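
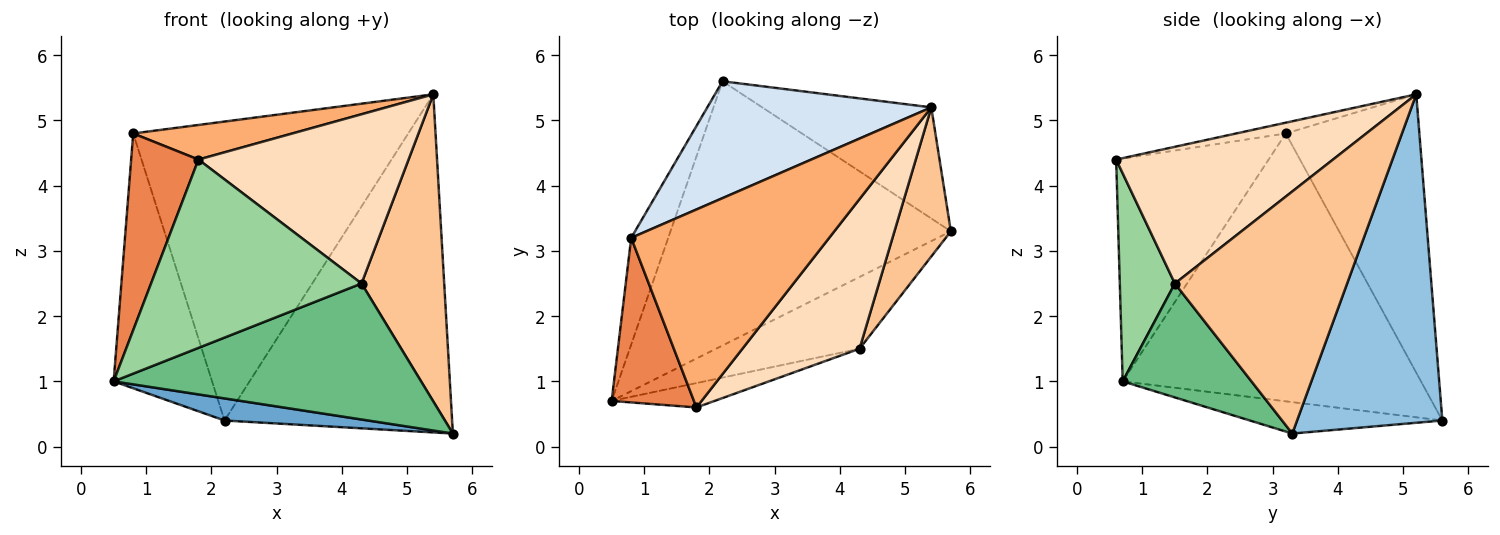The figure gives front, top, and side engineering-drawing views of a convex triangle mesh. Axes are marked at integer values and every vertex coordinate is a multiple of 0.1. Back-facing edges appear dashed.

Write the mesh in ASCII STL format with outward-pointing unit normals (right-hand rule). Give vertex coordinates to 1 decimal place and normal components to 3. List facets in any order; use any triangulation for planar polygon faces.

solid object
 facet normal -0.111 -0.083 -0.990
  outer loop
   vertex 2.2 5.6 0.4
   vertex 5.7 3.3 0.2
   vertex 0.5 0.7 1.0
  endloop
 endfacet
 facet normal 0.519 0.812 -0.267
  outer loop
   vertex 5.4 5.2 5.4
   vertex 5.7 3.3 0.2
   vertex 2.2 5.6 0.4
  endloop
 endfacet
 facet normal -0.942 0.311 -0.130
  outer loop
   vertex 0.8 3.2 4.8
   vertex 2.2 5.6 0.4
   vertex 0.5 0.7 1.0
  endloop
 endfacet
 facet normal -0.412 0.849 0.332
  outer loop
   vertex 0.8 3.2 4.8
   vertex 5.4 5.2 5.4
   vertex 2.2 5.6 0.4
  endloop
 endfacet
 facet normal -0.867 -0.383 0.320
  outer loop
   vertex 1.8 0.6 4.4
   vertex 0.8 3.2 4.8
   vertex 0.5 0.7 1.0
  endloop
 endfacet
 facet normal -0.054 -0.172 0.984
  outer loop
   vertex 1.8 0.6 4.4
   vertex 5.4 5.2 5.4
   vertex 0.8 3.2 4.8
  endloop
 endfacet
 facet normal 0.882 -0.423 0.206
  outer loop
   vertex 4.3 1.5 2.5
   vertex 5.7 3.3 0.2
   vertex 5.4 5.2 5.4
  endloop
 endfacet
 facet normal 0.612 -0.593 0.524
  outer loop
   vertex 4.3 1.5 2.5
   vertex 5.4 5.2 5.4
   vertex 1.8 0.6 4.4
  endloop
 endfacet
 facet normal 0.347 -0.829 -0.438
  outer loop
   vertex 4.3 1.5 2.5
   vertex 0.5 0.7 1.0
   vertex 5.7 3.3 0.2
  endloop
 endfacet
 facet normal 0.251 -0.960 -0.124
  outer loop
   vertex 4.3 1.5 2.5
   vertex 1.8 0.6 4.4
   vertex 0.5 0.7 1.0
  endloop
 endfacet
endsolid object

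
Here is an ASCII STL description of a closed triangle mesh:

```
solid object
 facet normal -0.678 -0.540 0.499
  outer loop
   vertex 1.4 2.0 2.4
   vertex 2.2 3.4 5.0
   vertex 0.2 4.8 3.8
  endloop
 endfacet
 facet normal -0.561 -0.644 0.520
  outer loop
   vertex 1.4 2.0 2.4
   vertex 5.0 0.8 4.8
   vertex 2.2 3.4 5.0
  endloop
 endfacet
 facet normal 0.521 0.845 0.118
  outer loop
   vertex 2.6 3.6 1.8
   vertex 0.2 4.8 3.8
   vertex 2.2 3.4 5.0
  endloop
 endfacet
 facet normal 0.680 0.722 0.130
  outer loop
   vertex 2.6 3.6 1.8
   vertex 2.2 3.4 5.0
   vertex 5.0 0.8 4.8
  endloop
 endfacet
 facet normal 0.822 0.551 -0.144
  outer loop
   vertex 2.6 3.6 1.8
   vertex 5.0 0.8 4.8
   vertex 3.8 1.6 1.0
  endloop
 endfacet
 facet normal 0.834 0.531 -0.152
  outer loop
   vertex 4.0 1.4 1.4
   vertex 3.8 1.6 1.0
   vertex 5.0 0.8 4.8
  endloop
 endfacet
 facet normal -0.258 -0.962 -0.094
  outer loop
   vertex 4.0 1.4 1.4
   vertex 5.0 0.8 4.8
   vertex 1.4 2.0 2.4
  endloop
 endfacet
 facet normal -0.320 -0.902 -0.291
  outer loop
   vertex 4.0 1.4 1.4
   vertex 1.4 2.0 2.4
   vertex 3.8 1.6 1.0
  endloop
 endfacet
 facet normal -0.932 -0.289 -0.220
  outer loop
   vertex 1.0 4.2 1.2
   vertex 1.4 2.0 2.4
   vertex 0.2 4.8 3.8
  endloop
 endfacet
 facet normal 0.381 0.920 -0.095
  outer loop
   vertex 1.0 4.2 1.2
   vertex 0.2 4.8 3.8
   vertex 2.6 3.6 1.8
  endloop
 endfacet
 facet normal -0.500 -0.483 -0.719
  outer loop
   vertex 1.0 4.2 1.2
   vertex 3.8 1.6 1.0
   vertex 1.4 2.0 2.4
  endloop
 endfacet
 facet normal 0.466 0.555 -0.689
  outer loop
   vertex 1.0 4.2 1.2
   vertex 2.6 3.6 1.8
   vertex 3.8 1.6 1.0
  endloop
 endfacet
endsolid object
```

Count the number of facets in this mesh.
12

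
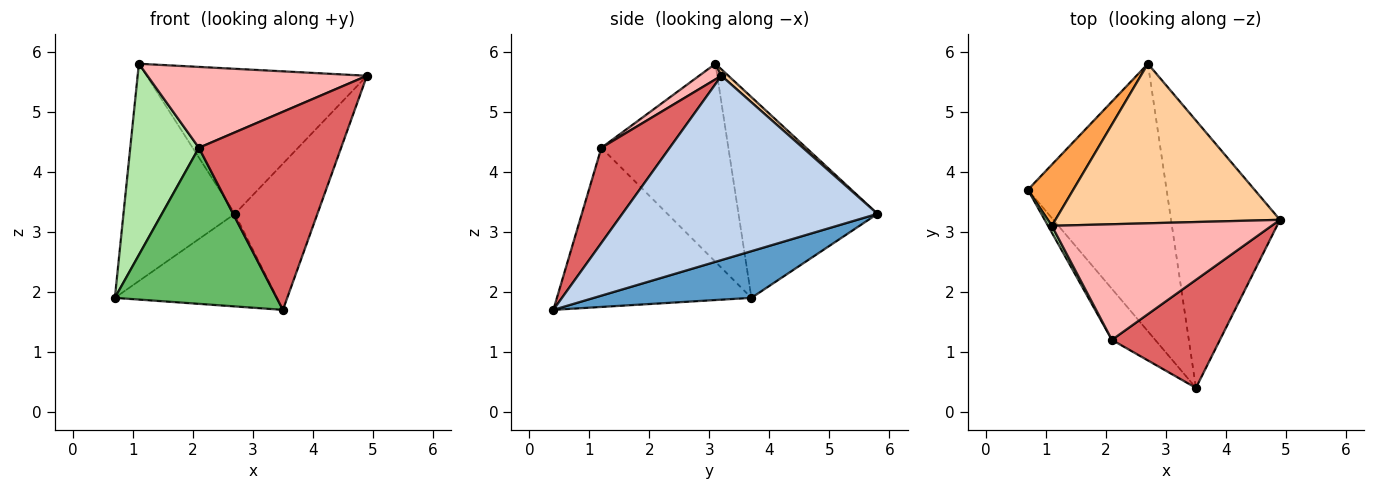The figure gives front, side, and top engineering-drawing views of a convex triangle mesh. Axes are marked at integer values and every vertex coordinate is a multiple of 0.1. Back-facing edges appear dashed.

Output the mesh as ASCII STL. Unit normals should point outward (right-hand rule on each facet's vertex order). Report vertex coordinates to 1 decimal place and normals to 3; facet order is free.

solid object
 facet normal 0.303 0.312 -0.901
  outer loop
   vertex 2.7 5.8 3.3
   vertex 3.5 0.4 1.7
   vertex 0.7 3.7 1.9
  endloop
 endfacet
 facet normal 0.829 0.268 -0.490
  outer loop
   vertex 2.7 5.8 3.3
   vertex 4.9 3.2 5.6
   vertex 3.5 0.4 1.7
  endloop
 endfacet
 facet normal -0.768 0.616 0.174
  outer loop
   vertex 2.7 5.8 3.3
   vertex 0.7 3.7 1.9
   vertex 1.1 3.1 5.8
  endloop
 endfacet
 facet normal 0.021 0.672 0.740
  outer loop
   vertex 2.7 5.8 3.3
   vertex 1.1 3.1 5.8
   vertex 4.9 3.2 5.6
  endloop
 endfacet
 facet normal -0.752 -0.626 -0.205
  outer loop
   vertex 2.1 1.2 4.4
   vertex 0.7 3.7 1.9
   vertex 3.5 0.4 1.7
  endloop
 endfacet
 facet normal -0.880 -0.475 0.017
  outer loop
   vertex 2.1 1.2 4.4
   vertex 1.1 3.1 5.8
   vertex 0.7 3.7 1.9
  endloop
 endfacet
 facet normal 0.389 -0.809 0.441
  outer loop
   vertex 2.1 1.2 4.4
   vertex 3.5 0.4 1.7
   vertex 4.9 3.2 5.6
  endloop
 endfacet
 facet normal 0.058 -0.572 0.818
  outer loop
   vertex 2.1 1.2 4.4
   vertex 4.9 3.2 5.6
   vertex 1.1 3.1 5.8
  endloop
 endfacet
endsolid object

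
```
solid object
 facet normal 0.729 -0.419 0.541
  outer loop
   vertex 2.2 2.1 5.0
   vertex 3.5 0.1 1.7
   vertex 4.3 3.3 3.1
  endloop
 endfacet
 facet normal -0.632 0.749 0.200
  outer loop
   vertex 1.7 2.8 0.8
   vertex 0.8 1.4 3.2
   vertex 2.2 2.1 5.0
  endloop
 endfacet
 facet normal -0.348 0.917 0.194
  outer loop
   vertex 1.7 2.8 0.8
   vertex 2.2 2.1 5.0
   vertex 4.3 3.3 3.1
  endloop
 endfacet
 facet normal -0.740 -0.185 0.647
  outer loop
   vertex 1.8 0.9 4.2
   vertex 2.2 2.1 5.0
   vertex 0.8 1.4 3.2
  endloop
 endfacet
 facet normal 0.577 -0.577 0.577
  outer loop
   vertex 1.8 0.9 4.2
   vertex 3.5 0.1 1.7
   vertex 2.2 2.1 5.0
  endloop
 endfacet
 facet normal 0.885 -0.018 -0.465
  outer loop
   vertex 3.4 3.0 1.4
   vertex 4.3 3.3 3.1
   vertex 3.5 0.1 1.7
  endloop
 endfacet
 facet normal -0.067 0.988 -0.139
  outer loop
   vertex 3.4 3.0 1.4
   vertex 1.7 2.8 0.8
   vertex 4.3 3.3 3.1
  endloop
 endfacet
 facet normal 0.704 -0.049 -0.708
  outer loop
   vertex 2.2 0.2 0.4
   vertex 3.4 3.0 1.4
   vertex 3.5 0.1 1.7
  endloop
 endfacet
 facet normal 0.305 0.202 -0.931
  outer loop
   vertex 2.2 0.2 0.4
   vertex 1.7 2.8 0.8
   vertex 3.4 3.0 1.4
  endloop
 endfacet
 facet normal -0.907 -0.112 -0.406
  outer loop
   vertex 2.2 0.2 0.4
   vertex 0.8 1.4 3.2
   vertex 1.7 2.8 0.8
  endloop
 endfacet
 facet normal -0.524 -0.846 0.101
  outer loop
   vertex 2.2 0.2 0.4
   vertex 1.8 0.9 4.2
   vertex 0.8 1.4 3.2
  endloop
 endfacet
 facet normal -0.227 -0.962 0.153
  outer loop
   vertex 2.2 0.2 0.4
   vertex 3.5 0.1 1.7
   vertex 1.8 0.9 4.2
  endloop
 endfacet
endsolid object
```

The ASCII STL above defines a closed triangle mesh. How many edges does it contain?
18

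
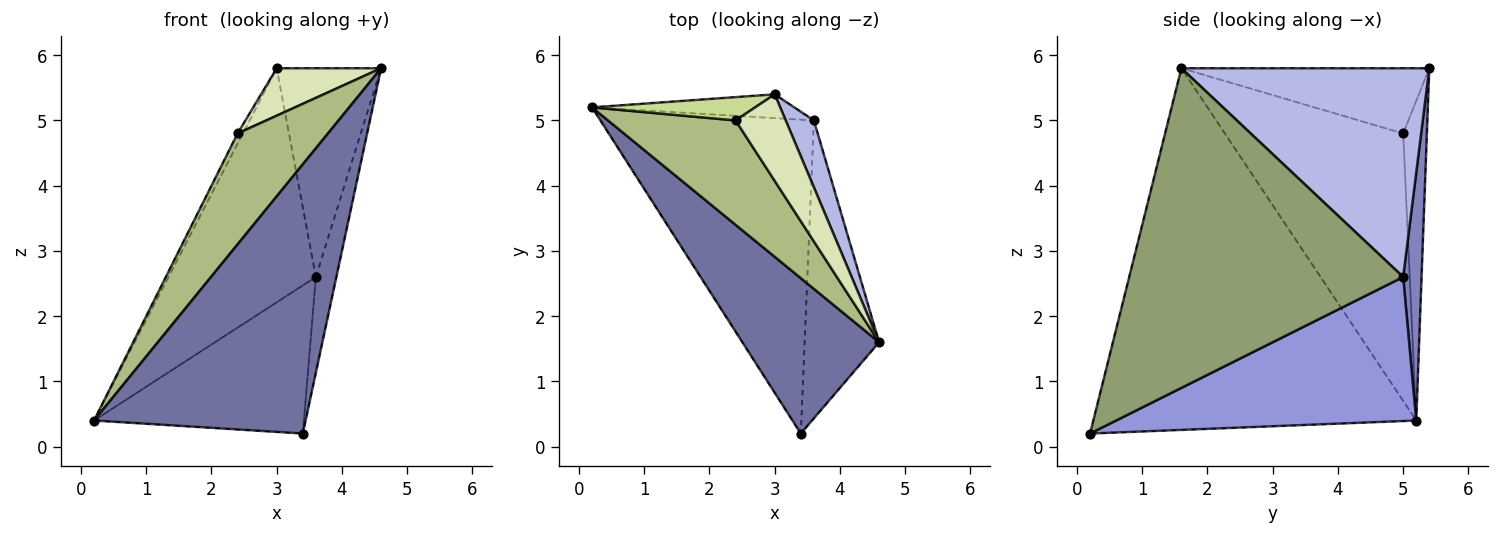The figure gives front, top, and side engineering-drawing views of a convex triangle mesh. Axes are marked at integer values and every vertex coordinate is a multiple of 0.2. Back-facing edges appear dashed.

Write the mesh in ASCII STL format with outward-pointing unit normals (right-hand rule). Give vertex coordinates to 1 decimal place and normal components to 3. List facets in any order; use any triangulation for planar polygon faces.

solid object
 facet normal -0.798 -0.522 0.302
  outer loop
   vertex 3.4 0.2 0.2
   vertex 4.6 1.6 5.8
   vertex 0.2 5.2 0.4
  endloop
 endfacet
 facet normal 0.123 0.987 -0.100
  outer loop
   vertex 3.6 5.0 2.6
   vertex 0.2 5.2 0.4
   vertex 3.0 5.4 5.8
  endloop
 endfacet
 facet normal 0.521 0.364 -0.772
  outer loop
   vertex 3.6 5.0 2.6
   vertex 3.4 0.2 0.2
   vertex 0.2 5.2 0.4
  endloop
 endfacet
 facet normal 0.915 0.385 0.123
  outer loop
   vertex 3.6 5.0 2.6
   vertex 3.0 5.4 5.8
   vertex 4.6 1.6 5.8
  endloop
 endfacet
 facet normal 0.971 0.073 -0.226
  outer loop
   vertex 3.6 5.0 2.6
   vertex 4.6 1.6 5.8
   vertex 3.4 0.2 0.2
  endloop
 endfacet
 facet normal -0.821 -0.416 0.391
  outer loop
   vertex 2.4 5.0 4.8
   vertex 0.2 5.2 0.4
   vertex 4.6 1.6 5.8
  endloop
 endfacet
 facet normal -0.873 0.196 0.446
  outer loop
   vertex 2.4 5.0 4.8
   vertex 3.0 5.4 5.8
   vertex 0.2 5.2 0.4
  endloop
 endfacet
 facet normal -0.752 -0.317 0.578
  outer loop
   vertex 2.4 5.0 4.8
   vertex 4.6 1.6 5.8
   vertex 3.0 5.4 5.8
  endloop
 endfacet
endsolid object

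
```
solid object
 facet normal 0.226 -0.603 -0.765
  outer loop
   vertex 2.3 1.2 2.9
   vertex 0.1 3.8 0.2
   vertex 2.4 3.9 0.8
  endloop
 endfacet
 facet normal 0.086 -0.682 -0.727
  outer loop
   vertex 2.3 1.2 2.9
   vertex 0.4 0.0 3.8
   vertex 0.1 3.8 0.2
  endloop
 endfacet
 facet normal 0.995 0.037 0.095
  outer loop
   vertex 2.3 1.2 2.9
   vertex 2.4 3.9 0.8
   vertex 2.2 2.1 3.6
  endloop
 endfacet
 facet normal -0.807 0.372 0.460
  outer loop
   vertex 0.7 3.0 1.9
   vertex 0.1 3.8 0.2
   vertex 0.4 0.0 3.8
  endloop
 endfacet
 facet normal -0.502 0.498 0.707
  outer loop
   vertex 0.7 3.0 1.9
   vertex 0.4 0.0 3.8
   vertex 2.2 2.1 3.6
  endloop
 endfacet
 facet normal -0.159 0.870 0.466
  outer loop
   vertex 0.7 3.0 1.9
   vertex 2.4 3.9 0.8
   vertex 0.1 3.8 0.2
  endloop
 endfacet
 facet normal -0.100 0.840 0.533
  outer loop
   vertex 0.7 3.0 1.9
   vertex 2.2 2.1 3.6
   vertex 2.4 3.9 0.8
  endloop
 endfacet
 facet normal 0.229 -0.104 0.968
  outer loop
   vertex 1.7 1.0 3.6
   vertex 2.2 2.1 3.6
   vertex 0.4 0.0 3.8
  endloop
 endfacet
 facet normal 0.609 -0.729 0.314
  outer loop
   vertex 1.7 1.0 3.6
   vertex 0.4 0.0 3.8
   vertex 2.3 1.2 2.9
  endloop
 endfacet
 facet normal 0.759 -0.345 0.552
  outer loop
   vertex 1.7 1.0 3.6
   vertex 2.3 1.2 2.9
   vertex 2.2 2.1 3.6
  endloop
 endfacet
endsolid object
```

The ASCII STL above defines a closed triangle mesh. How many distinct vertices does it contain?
7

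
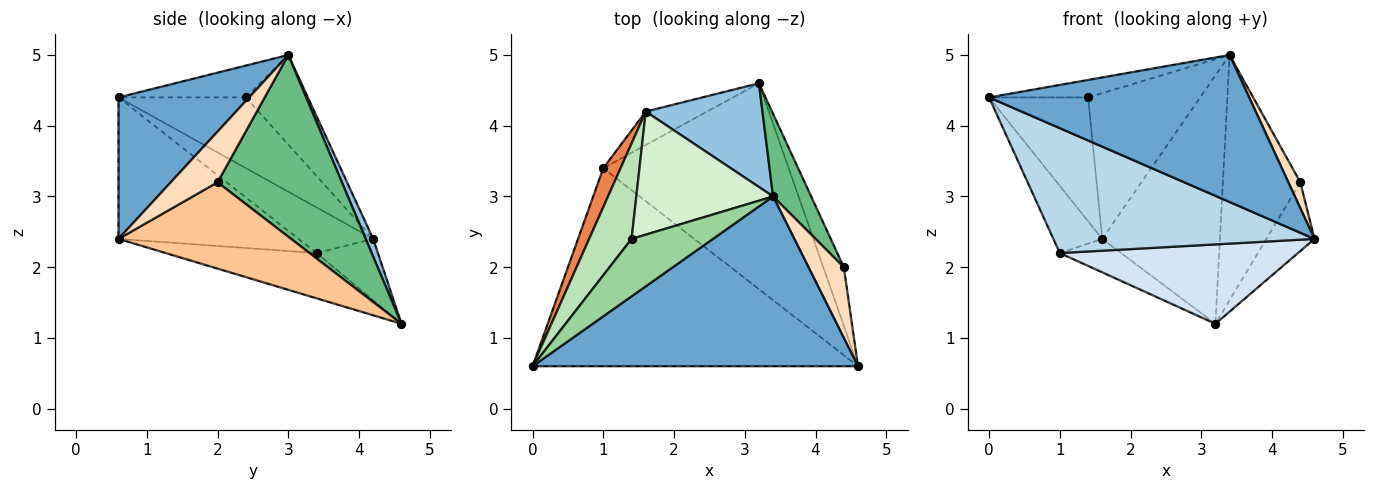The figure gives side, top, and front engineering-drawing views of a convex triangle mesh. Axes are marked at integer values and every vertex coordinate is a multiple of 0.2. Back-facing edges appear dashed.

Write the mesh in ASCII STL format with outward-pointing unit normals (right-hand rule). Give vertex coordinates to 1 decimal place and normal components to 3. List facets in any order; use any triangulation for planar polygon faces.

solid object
 facet normal 0.312 -0.622 0.718
  outer loop
   vertex 3.4 3.0 5.0
   vertex 0.0 0.6 4.4
   vertex 4.6 0.6 2.4
  endloop
 endfacet
 facet normal 0.058 0.921 0.385
  outer loop
   vertex 1.6 4.2 2.4
   vertex 3.4 3.0 5.0
   vertex 3.2 4.6 1.2
  endloop
 endfacet
 facet normal -0.345 -0.501 -0.794
  outer loop
   vertex 1.0 3.4 2.2
   vertex 4.6 0.6 2.4
   vertex 0.0 0.6 4.4
  endloop
 endfacet
 facet normal -0.222 -0.351 -0.910
  outer loop
   vertex 1.0 3.4 2.2
   vertex 3.2 4.6 1.2
   vertex 4.6 0.6 2.4
  endloop
 endfacet
 facet normal -0.797 0.522 0.302
  outer loop
   vertex 1.0 3.4 2.2
   vertex 0.0 0.6 4.4
   vertex 1.6 4.2 2.4
  endloop
 endfacet
 facet normal -0.577 0.577 -0.577
  outer loop
   vertex 1.0 3.4 2.2
   vertex 1.6 4.2 2.4
   vertex 3.2 4.6 1.2
  endloop
 endfacet
 facet normal 0.939 0.262 -0.223
  outer loop
   vertex 4.4 2.0 3.2
   vertex 4.6 0.6 2.4
   vertex 3.2 4.6 1.2
  endloop
 endfacet
 facet normal 0.803 -0.205 0.560
  outer loop
   vertex 4.4 2.0 3.2
   vertex 3.4 3.0 5.0
   vertex 4.6 0.6 2.4
  endloop
 endfacet
 facet normal 0.836 0.520 0.175
  outer loop
   vertex 4.4 2.0 3.2
   vertex 3.2 4.6 1.2
   vertex 3.4 3.0 5.0
  endloop
 endfacet
 facet normal -0.351 0.273 0.896
  outer loop
   vertex 1.4 2.4 4.4
   vertex 0.0 0.6 4.4
   vertex 3.4 3.0 5.0
  endloop
 endfacet
 facet normal -0.713 0.555 0.428
  outer loop
   vertex 1.4 2.4 4.4
   vertex 1.6 4.2 2.4
   vertex 0.0 0.6 4.4
  endloop
 endfacet
 facet normal -0.389 0.704 0.594
  outer loop
   vertex 1.4 2.4 4.4
   vertex 3.4 3.0 5.0
   vertex 1.6 4.2 2.4
  endloop
 endfacet
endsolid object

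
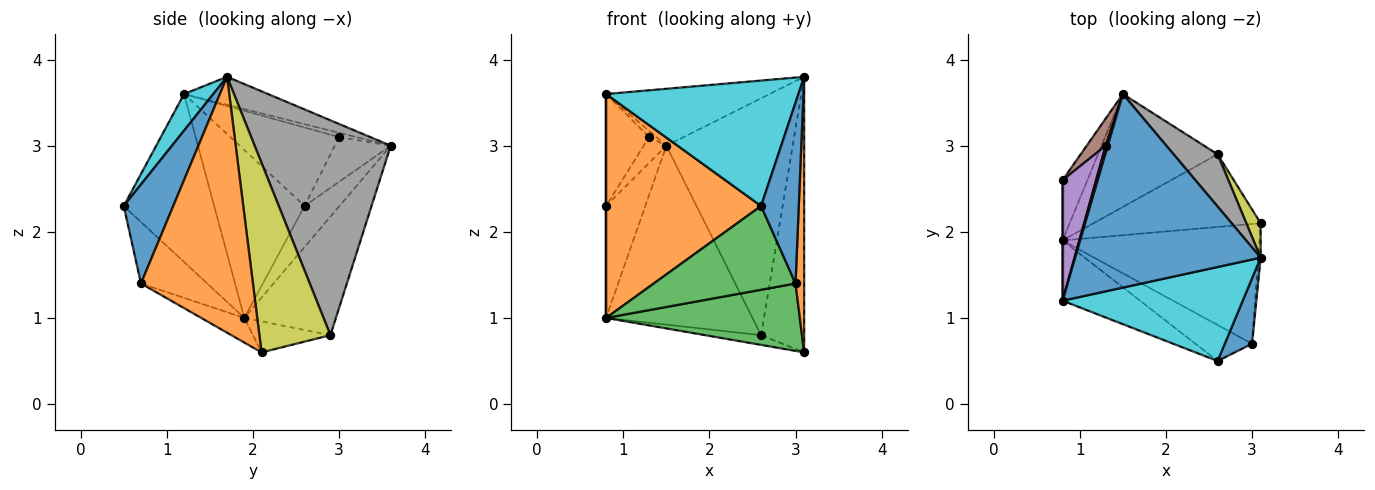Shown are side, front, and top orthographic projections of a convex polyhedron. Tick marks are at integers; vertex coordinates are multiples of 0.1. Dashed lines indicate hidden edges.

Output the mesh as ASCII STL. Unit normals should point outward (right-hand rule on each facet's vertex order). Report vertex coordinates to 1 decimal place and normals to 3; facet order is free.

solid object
 facet normal -0.143 0.279 0.950
  outer loop
   vertex 1.5 3.6 3.0
   vertex 0.8 1.2 3.6
   vertex 3.1 1.7 3.8
  endloop
 endfacet
 facet normal 0.997 -0.077 -0.010
  outer loop
   vertex 3.0 0.7 1.4
   vertex 3.1 2.1 0.6
   vertex 3.1 1.7 3.8
  endloop
 endfacet
 facet normal -0.108 -0.487 -0.866
  outer loop
   vertex 3.0 0.7 1.4
   vertex 0.8 1.9 1.0
   vertex 3.1 2.1 0.6
  endloop
 endfacet
 facet normal -1.000 0.000 0.000
  outer loop
   vertex 0.8 2.6 2.3
   vertex 0.8 1.9 1.0
   vertex 0.8 1.2 3.6
  endloop
 endfacet
 facet normal -0.617 0.693 -0.373
  outer loop
   vertex 0.8 2.6 2.3
   vertex 1.5 3.6 3.0
   vertex 0.8 1.9 1.0
  endloop
 endfacet
 facet normal -0.468 0.748 -0.472
  outer loop
   vertex 2.6 2.9 0.8
   vertex 0.8 1.9 1.0
   vertex 1.5 3.6 3.0
  endloop
 endfacet
 facet normal -0.181 0.131 -0.975
  outer loop
   vertex 2.6 2.9 0.8
   vertex 3.1 2.1 0.6
   vertex 0.8 1.9 1.0
  endloop
 endfacet
 facet normal 0.725 0.673 0.148
  outer loop
   vertex 2.6 2.9 0.8
   vertex 1.5 3.6 3.0
   vertex 3.1 1.7 3.8
  endloop
 endfacet
 facet normal 0.853 0.517 0.065
  outer loop
   vertex 2.6 2.9 0.8
   vertex 3.1 1.7 3.8
   vertex 3.1 2.1 0.6
  endloop
 endfacet
 facet normal 0.121 -0.794 0.595
  outer loop
   vertex 2.6 0.5 2.3
   vertex 3.1 1.7 3.8
   vertex 0.8 1.2 3.6
  endloop
 endfacet
 facet normal 0.777 -0.591 0.214
  outer loop
   vertex 2.6 0.5 2.3
   vertex 3.0 0.7 1.4
   vertex 3.1 1.7 3.8
  endloop
 endfacet
 facet normal -0.491 -0.841 -0.227
  outer loop
   vertex 2.6 0.5 2.3
   vertex 0.8 1.2 3.6
   vertex 0.8 1.9 1.0
  endloop
 endfacet
 facet normal -0.394 -0.844 -0.363
  outer loop
   vertex 2.6 0.5 2.3
   vertex 0.8 1.9 1.0
   vertex 3.0 0.7 1.4
  endloop
 endfacet
 facet normal -0.838 0.349 0.419
  outer loop
   vertex 1.3 3.0 3.1
   vertex 0.8 1.2 3.6
   vertex 1.5 3.6 3.0
  endloop
 endfacet
 facet normal -0.864 0.342 0.369
  outer loop
   vertex 1.3 3.0 3.1
   vertex 0.8 2.6 2.3
   vertex 0.8 1.2 3.6
  endloop
 endfacet
 facet normal -0.863 0.349 0.365
  outer loop
   vertex 1.3 3.0 3.1
   vertex 1.5 3.6 3.0
   vertex 0.8 2.6 2.3
  endloop
 endfacet
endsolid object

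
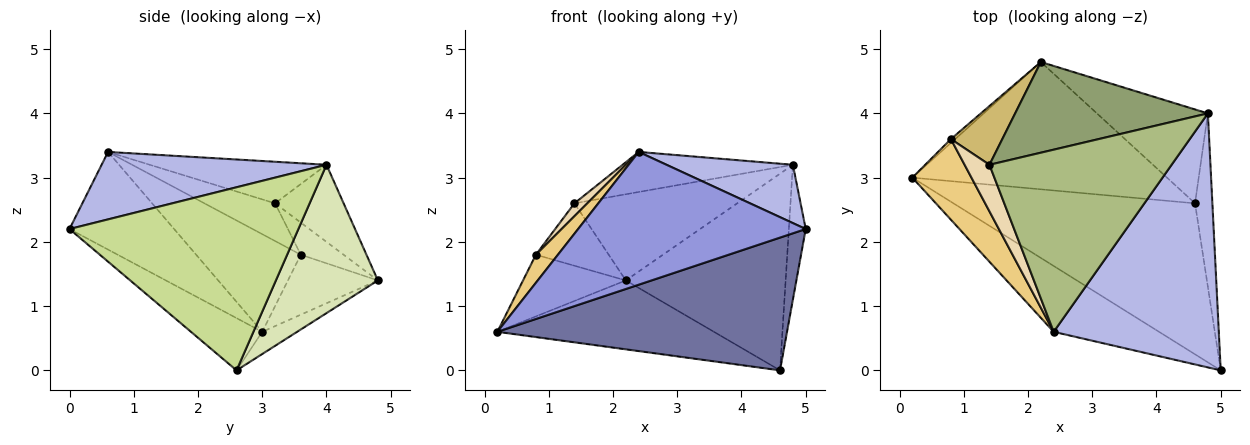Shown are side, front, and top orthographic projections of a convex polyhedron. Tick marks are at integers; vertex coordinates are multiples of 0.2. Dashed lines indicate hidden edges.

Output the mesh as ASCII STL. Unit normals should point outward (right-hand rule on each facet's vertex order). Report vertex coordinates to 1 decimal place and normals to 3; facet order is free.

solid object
 facet normal -0.160 -0.652 -0.741
  outer loop
   vertex 4.6 2.6 0.0
   vertex 5.0 0.0 2.2
   vertex 0.2 3.0 0.6
  endloop
 endfacet
 facet normal -0.076 0.475 -0.877
  outer loop
   vertex 4.6 2.6 0.0
   vertex 0.2 3.0 0.6
   vertex 2.2 4.8 1.4
  endloop
 endfacet
 facet normal -0.381 -0.828 -0.411
  outer loop
   vertex 2.4 0.6 3.4
   vertex 0.2 3.0 0.6
   vertex 5.0 0.0 2.2
  endloop
 endfacet
 facet normal 0.370 -0.208 0.905
  outer loop
   vertex 4.8 4.0 3.2
   vertex 2.4 0.6 3.4
   vertex 5.0 0.0 2.2
  endloop
 endfacet
 facet normal -0.279 0.661 0.696
  outer loop
   vertex 4.8 4.0 3.2
   vertex 2.2 4.8 1.4
   vertex 1.4 3.2 2.6
  endloop
 endfacet
 facet normal -0.218 0.210 0.953
  outer loop
   vertex 4.8 4.0 3.2
   vertex 1.4 3.2 2.6
   vertex 2.4 0.6 3.4
  endloop
 endfacet
 facet normal 0.993 0.073 -0.094
  outer loop
   vertex 4.8 4.0 3.2
   vertex 5.0 0.0 2.2
   vertex 4.6 2.6 0.0
  endloop
 endfacet
 facet normal 0.499 0.782 -0.373
  outer loop
   vertex 4.8 4.0 3.2
   vertex 4.6 2.6 0.0
   vertex 2.2 4.8 1.4
  endloop
 endfacet
 facet normal -0.658 0.752 -0.047
  outer loop
   vertex 0.8 3.6 1.8
   vertex 2.2 4.8 1.4
   vertex 0.2 3.0 0.6
  endloop
 endfacet
 facet normal -0.394 0.669 0.630
  outer loop
   vertex 0.8 3.6 1.8
   vertex 1.4 3.2 2.6
   vertex 2.2 4.8 1.4
  endloop
 endfacet
 facet normal -0.842 -0.177 0.510
  outer loop
   vertex 0.8 3.6 1.8
   vertex 0.2 3.0 0.6
   vertex 2.4 0.6 3.4
  endloop
 endfacet
 facet normal -0.825 -0.150 0.544
  outer loop
   vertex 0.8 3.6 1.8
   vertex 2.4 0.6 3.4
   vertex 1.4 3.2 2.6
  endloop
 endfacet
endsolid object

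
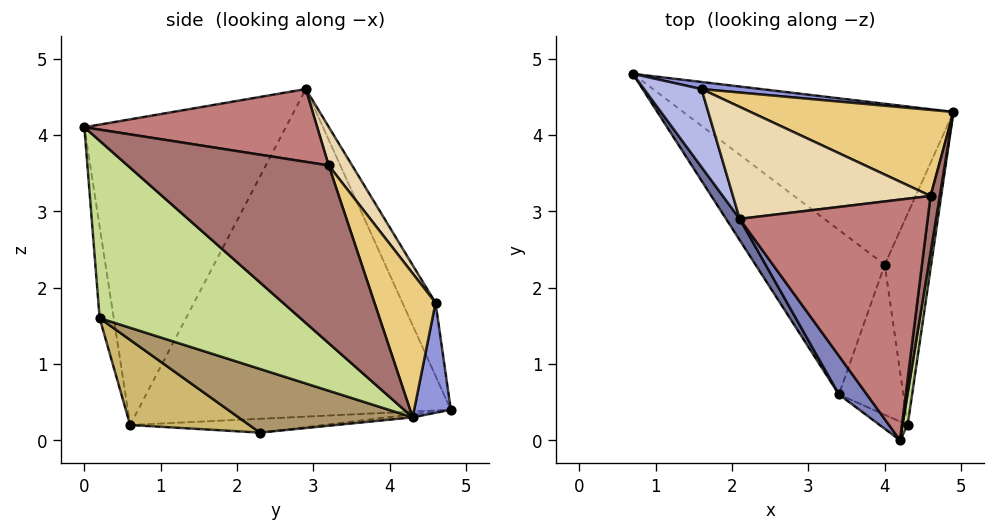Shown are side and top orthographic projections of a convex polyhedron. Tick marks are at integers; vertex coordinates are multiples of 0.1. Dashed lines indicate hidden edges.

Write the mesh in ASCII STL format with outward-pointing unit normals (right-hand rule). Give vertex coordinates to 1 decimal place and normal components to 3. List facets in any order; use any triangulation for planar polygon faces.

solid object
 facet normal -0.840 -0.542 0.035
  outer loop
   vertex 3.4 0.6 0.2
   vertex 2.1 2.9 4.6
   vertex 0.7 4.8 0.4
  endloop
 endfacet
 facet normal -0.802 -0.593 0.073
  outer loop
   vertex 3.4 0.6 0.2
   vertex 4.2 0.0 4.1
   vertex 2.1 2.9 4.6
  endloop
 endfacet
 facet normal 0.119 0.991 0.065
  outer loop
   vertex 1.6 4.6 1.8
   vertex 4.9 4.3 0.3
   vertex 0.7 4.8 0.4
  endloop
 endfacet
 facet normal -0.618 0.618 0.486
  outer loop
   vertex 1.6 4.6 1.8
   vertex 0.7 4.8 0.4
   vertex 2.1 2.9 4.6
  endloop
 endfacet
 facet normal -0.011 0.105 -0.994
  outer loop
   vertex 4.0 2.3 0.1
   vertex 0.7 4.8 0.4
   vertex 4.9 4.3 0.3
  endloop
 endfacet
 facet normal -0.106 -0.021 -0.994
  outer loop
   vertex 4.0 2.3 0.1
   vertex 3.4 0.6 0.2
   vertex 0.7 4.8 0.4
  endloop
 endfacet
 facet normal 0.990 -0.136 0.029
  outer loop
   vertex 4.3 0.2 1.6
   vertex 4.9 4.3 0.3
   vertex 4.2 0.0 4.1
  endloop
 endfacet
 facet normal -0.287 -0.954 -0.088
  outer loop
   vertex 4.3 0.2 1.6
   vertex 4.2 0.0 4.1
   vertex 3.4 0.6 0.2
  endloop
 endfacet
 facet normal 0.773 -0.292 -0.563
  outer loop
   vertex 4.3 0.2 1.6
   vertex 4.0 2.3 0.1
   vertex 4.9 4.3 0.3
  endloop
 endfacet
 facet normal 0.760 -0.302 -0.575
  outer loop
   vertex 4.3 0.2 1.6
   vertex 3.4 0.6 0.2
   vertex 4.0 2.3 0.1
  endloop
 endfacet
 facet normal 0.232 0.916 0.327
  outer loop
   vertex 4.6 3.2 3.6
   vertex 4.9 4.3 0.3
   vertex 1.6 4.6 1.8
  endloop
 endfacet
 facet normal 0.098 0.858 0.504
  outer loop
   vertex 4.6 3.2 3.6
   vertex 1.6 4.6 1.8
   vertex 2.1 2.9 4.6
  endloop
 endfacet
 facet normal 0.992 -0.116 0.052
  outer loop
   vertex 4.6 3.2 3.6
   vertex 4.2 0.0 4.1
   vertex 4.9 4.3 0.3
  endloop
 endfacet
 facet normal 0.359 0.100 0.928
  outer loop
   vertex 4.6 3.2 3.6
   vertex 2.1 2.9 4.6
   vertex 4.2 0.0 4.1
  endloop
 endfacet
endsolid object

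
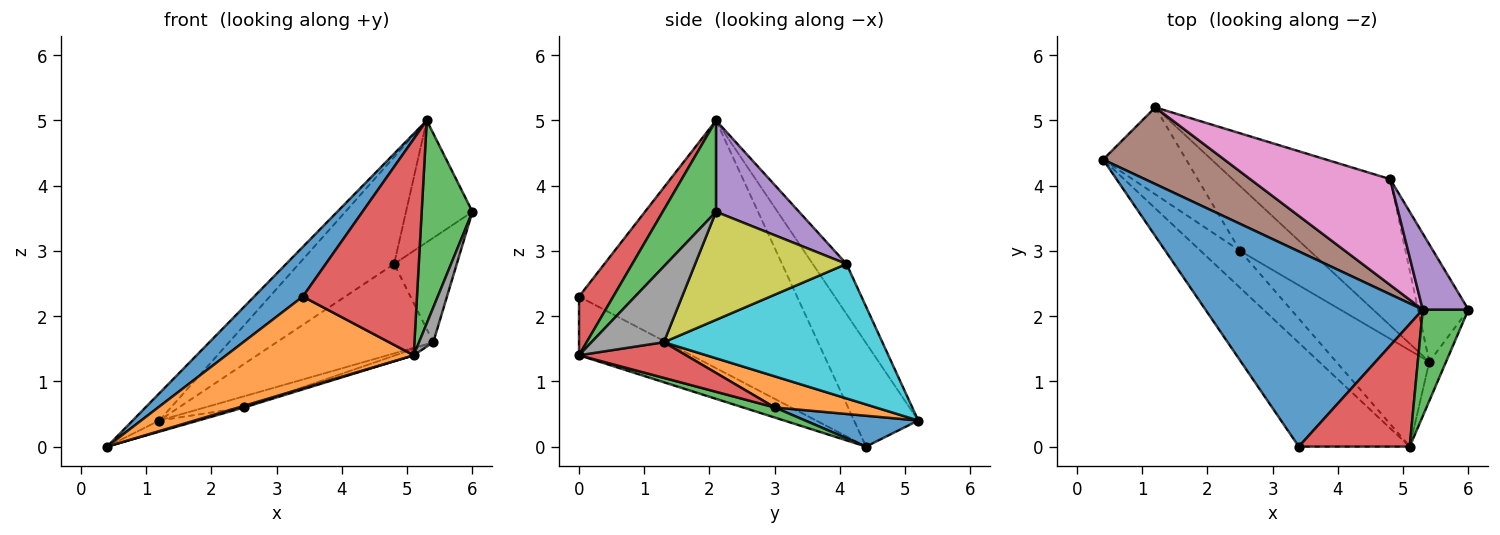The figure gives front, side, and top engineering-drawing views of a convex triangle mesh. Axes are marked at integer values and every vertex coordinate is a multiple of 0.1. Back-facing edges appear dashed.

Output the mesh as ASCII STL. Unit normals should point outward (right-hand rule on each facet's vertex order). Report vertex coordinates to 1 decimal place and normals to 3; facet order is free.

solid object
 facet normal -0.741 -0.165 0.650
  outer loop
   vertex 5.3 2.1 5.0
   vertex 0.4 4.4 0.0
   vertex 3.4 0.0 2.3
  endloop
 endfacet
 facet normal -0.369 -0.616 -0.697
  outer loop
   vertex 5.1 0.0 1.4
   vertex 3.4 0.0 2.3
   vertex 0.4 4.4 0.0
  endloop
 endfacet
 facet normal 0.681 -0.648 0.340
  outer loop
   vertex 5.1 0.0 1.4
   vertex 6.0 2.1 3.6
   vertex 5.3 2.1 5.0
  endloop
 endfacet
 facet normal 0.253 -0.842 0.477
  outer loop
   vertex 5.1 0.0 1.4
   vertex 5.3 2.1 5.0
   vertex 3.4 0.0 2.3
  endloop
 endfacet
 facet normal 0.727 0.582 0.364
  outer loop
   vertex 4.8 4.1 2.8
   vertex 5.3 2.1 5.0
   vertex 6.0 2.1 3.6
  endloop
 endfacet
 facet normal -0.627 0.260 0.734
  outer loop
   vertex 1.2 5.2 0.4
   vertex 0.4 4.4 0.0
   vertex 5.3 2.1 5.0
  endloop
 endfacet
 facet normal -0.244 0.689 0.682
  outer loop
   vertex 1.2 5.2 0.4
   vertex 5.3 2.1 5.0
   vertex 4.8 4.1 2.8
  endloop
 endfacet
 facet normal 0.959 -0.189 -0.212
  outer loop
   vertex 5.4 1.3 1.6
   vertex 6.0 2.1 3.6
   vertex 5.1 0.0 1.4
  endloop
 endfacet
 facet normal 0.849 0.351 -0.395
  outer loop
   vertex 5.4 1.3 1.6
   vertex 4.8 4.1 2.8
   vertex 6.0 2.1 3.6
  endloop
 endfacet
 facet normal 0.589 0.422 -0.690
  outer loop
   vertex 5.4 1.3 1.6
   vertex 1.2 5.2 0.4
   vertex 4.8 4.1 2.8
  endloop
 endfacet
 facet normal 0.346 0.120 -0.931
  outer loop
   vertex 2.5 3.0 0.6
   vertex 0.4 4.4 0.0
   vertex 1.2 5.2 0.4
  endloop
 endfacet
 facet normal 0.402 0.156 -0.902
  outer loop
   vertex 2.5 3.0 0.6
   vertex 1.2 5.2 0.4
   vertex 5.4 1.3 1.6
  endloop
 endfacet
 facet normal 0.247 -0.044 -0.968
  outer loop
   vertex 2.5 3.0 0.6
   vertex 5.1 0.0 1.4
   vertex 0.4 4.4 0.0
  endloop
 endfacet
 facet normal 0.357 0.061 -0.932
  outer loop
   vertex 2.5 3.0 0.6
   vertex 5.4 1.3 1.6
   vertex 5.1 0.0 1.4
  endloop
 endfacet
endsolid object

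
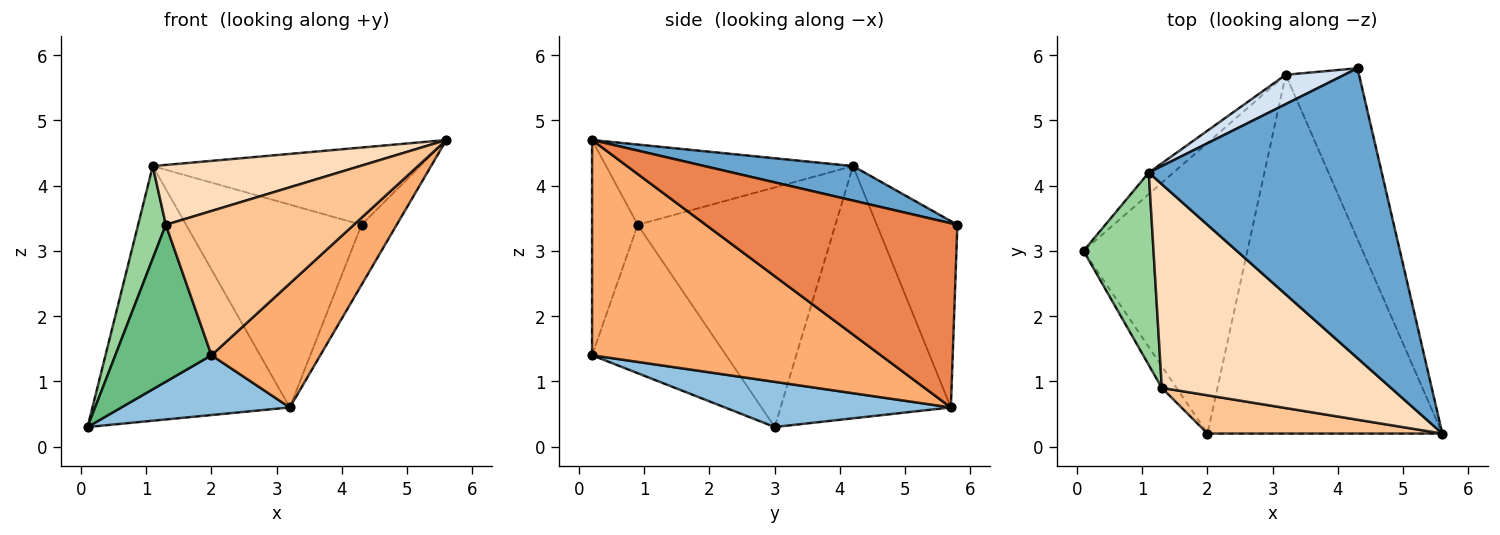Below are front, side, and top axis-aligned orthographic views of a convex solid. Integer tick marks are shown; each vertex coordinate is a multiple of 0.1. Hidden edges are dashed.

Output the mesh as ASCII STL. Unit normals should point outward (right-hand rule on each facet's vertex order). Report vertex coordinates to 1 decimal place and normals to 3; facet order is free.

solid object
 facet normal 0.142 0.255 0.957
  outer loop
   vertex 1.1 4.2 4.3
   vertex 5.6 0.2 4.7
   vertex 4.3 5.8 3.4
  endloop
 endfacet
 facet normal 0.261 -0.194 -0.946
  outer loop
   vertex 3.2 5.7 0.6
   vertex 2.0 0.2 1.4
   vertex 0.1 3.0 0.3
  endloop
 endfacet
 facet normal -0.652 0.756 -0.064
  outer loop
   vertex 3.2 5.7 0.6
   vertex 0.1 3.0 0.3
   vertex 1.1 4.2 4.3
  endloop
 endfacet
 facet normal -0.414 0.901 0.130
  outer loop
   vertex 3.2 5.7 0.6
   vertex 1.1 4.2 4.3
   vertex 4.3 5.8 3.4
  endloop
 endfacet
 facet normal 0.921 0.129 -0.367
  outer loop
   vertex 3.2 5.7 0.6
   vertex 4.3 5.8 3.4
   vertex 5.6 0.2 4.7
  endloop
 endfacet
 facet normal 0.655 -0.247 -0.714
  outer loop
   vertex 3.2 5.7 0.6
   vertex 5.6 0.2 4.7
   vertex 2.0 0.2 1.4
  endloop
 endfacet
 facet normal -0.229 -0.941 0.249
  outer loop
   vertex 1.3 0.9 3.4
   vertex 2.0 0.2 1.4
   vertex 5.6 0.2 4.7
  endloop
 endfacet
 facet normal -0.318 -0.267 0.909
  outer loop
   vertex 1.3 0.9 3.4
   vertex 5.6 0.2 4.7
   vertex 1.1 4.2 4.3
  endloop
 endfacet
 facet normal -0.810 -0.581 -0.080
  outer loop
   vertex 1.3 0.9 3.4
   vertex 0.1 3.0 0.3
   vertex 2.0 0.2 1.4
  endloop
 endfacet
 facet normal -0.951 -0.133 0.278
  outer loop
   vertex 1.3 0.9 3.4
   vertex 1.1 4.2 4.3
   vertex 0.1 3.0 0.3
  endloop
 endfacet
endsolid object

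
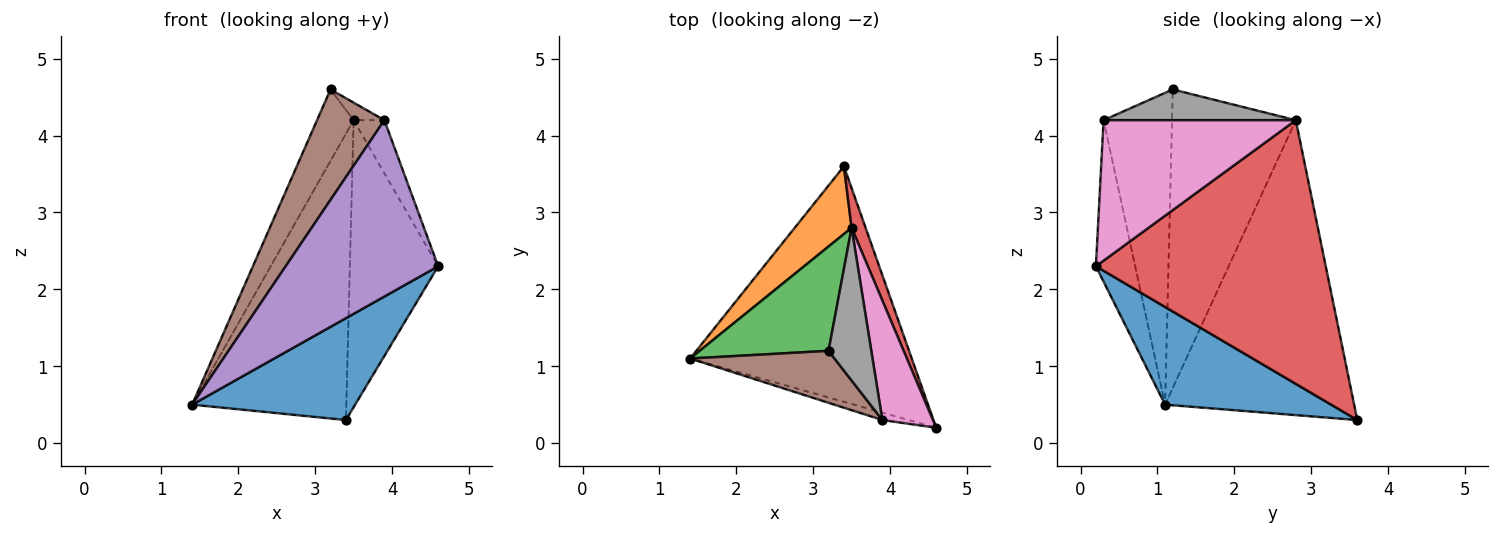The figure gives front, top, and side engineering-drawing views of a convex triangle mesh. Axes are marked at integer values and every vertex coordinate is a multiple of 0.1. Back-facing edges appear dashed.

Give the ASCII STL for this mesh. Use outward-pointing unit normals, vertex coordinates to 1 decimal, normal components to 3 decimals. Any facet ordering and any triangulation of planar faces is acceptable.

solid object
 facet normal 0.375 -0.368 -0.851
  outer loop
   vertex 3.4 3.6 0.3
   vertex 4.6 0.2 2.3
   vertex 1.4 1.1 0.5
  endloop
 endfacet
 facet normal -0.766 0.625 0.148
  outer loop
   vertex 3.5 2.8 4.2
   vertex 3.4 3.6 0.3
   vertex 1.4 1.1 0.5
  endloop
 endfacet
 facet normal -0.886 0.262 0.383
  outer loop
   vertex 3.5 2.8 4.2
   vertex 1.4 1.1 0.5
   vertex 3.2 1.2 4.6
  endloop
 endfacet
 facet normal 0.932 0.358 0.050
  outer loop
   vertex 3.5 2.8 4.2
   vertex 4.6 0.2 2.3
   vertex 3.4 3.6 0.3
  endloop
 endfacet
 facet normal -0.249 -0.968 -0.041
  outer loop
   vertex 3.9 0.3 4.2
   vertex 1.4 1.1 0.5
   vertex 4.6 0.2 2.3
  endloop
 endfacet
 facet normal -0.677 -0.666 0.313
  outer loop
   vertex 3.9 0.3 4.2
   vertex 3.2 1.2 4.6
   vertex 1.4 1.1 0.5
  endloop
 endfacet
 facet normal 0.930 0.149 0.335
  outer loop
   vertex 3.9 0.3 4.2
   vertex 4.6 0.2 2.3
   vertex 3.5 2.8 4.2
  endloop
 endfacet
 facet normal 0.581 0.093 0.808
  outer loop
   vertex 3.9 0.3 4.2
   vertex 3.5 2.8 4.2
   vertex 3.2 1.2 4.6
  endloop
 endfacet
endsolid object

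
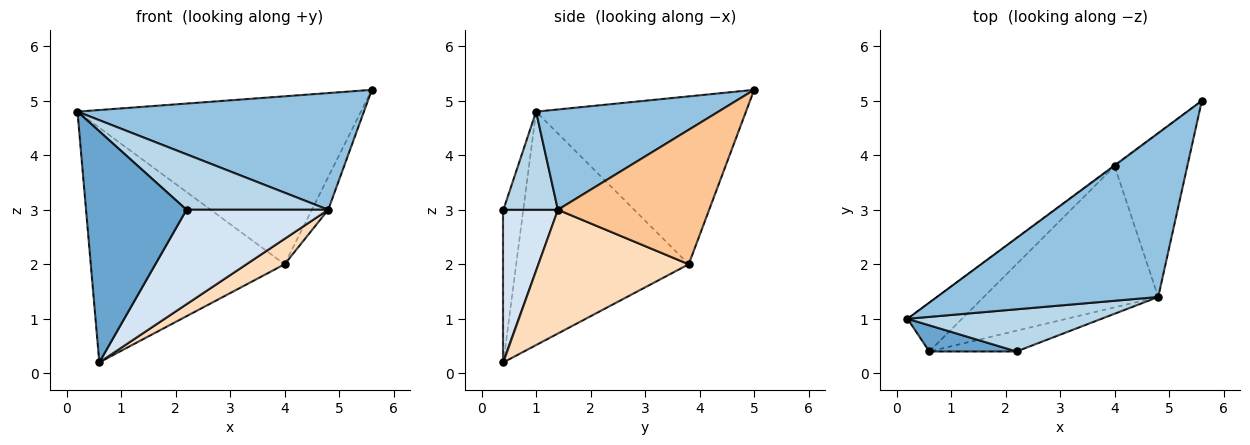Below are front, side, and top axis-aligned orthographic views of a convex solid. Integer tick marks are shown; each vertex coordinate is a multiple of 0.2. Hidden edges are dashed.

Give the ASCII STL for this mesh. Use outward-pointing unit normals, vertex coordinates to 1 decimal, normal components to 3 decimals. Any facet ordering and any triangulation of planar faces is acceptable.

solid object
 facet normal -0.193 -0.975 0.110
  outer loop
   vertex 0.6 0.4 0.2
   vertex 2.2 0.4 3.0
   vertex 0.2 1.0 4.8
  endloop
 endfacet
 facet normal 0.346 -0.544 0.764
  outer loop
   vertex 4.8 1.4 3.0
   vertex 5.6 5.0 5.2
   vertex 0.2 1.0 4.8
  endloop
 endfacet
 facet normal 0.293 -0.761 0.579
  outer loop
   vertex 4.8 1.4 3.0
   vertex 0.2 1.0 4.8
   vertex 2.2 0.4 3.0
  endloop
 endfacet
 facet normal 0.352 -0.914 -0.201
  outer loop
   vertex 4.8 1.4 3.0
   vertex 2.2 0.4 3.0
   vertex 0.6 0.4 0.2
  endloop
 endfacet
 facet normal -0.595 0.804 -0.004
  outer loop
   vertex 4.0 3.8 2.0
   vertex 0.2 1.0 4.8
   vertex 5.6 5.0 5.2
  endloop
 endfacet
 facet normal -0.657 0.738 -0.153
  outer loop
   vertex 4.0 3.8 2.0
   vertex 0.6 0.4 0.2
   vertex 0.2 1.0 4.8
  endloop
 endfacet
 facet normal 0.876 0.095 -0.473
  outer loop
   vertex 4.0 3.8 2.0
   vertex 5.6 5.0 5.2
   vertex 4.8 1.4 3.0
  endloop
 endfacet
 facet normal 0.573 -0.145 -0.807
  outer loop
   vertex 4.0 3.8 2.0
   vertex 4.8 1.4 3.0
   vertex 0.6 0.4 0.2
  endloop
 endfacet
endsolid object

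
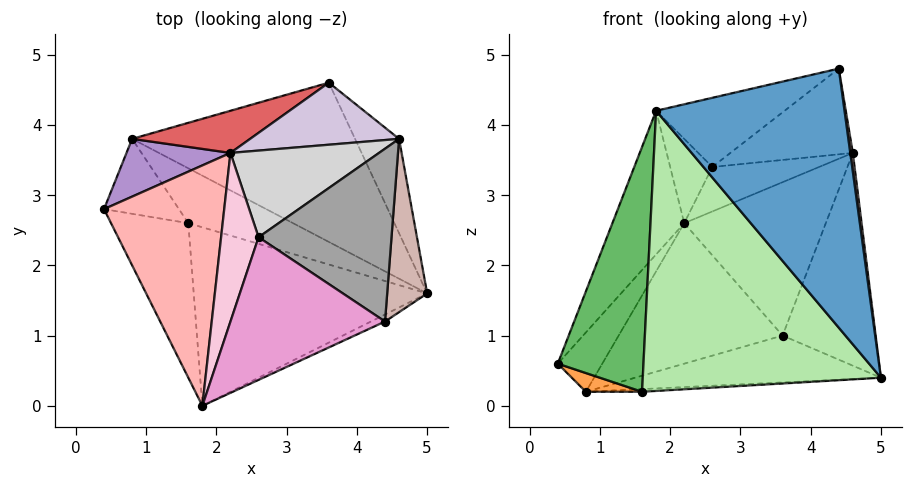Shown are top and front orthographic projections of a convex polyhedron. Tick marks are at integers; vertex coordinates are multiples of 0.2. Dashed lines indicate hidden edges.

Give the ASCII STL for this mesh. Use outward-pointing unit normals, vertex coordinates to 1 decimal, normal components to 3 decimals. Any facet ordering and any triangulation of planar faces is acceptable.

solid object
 facet normal 0.424 -0.906 -0.025
  outer loop
   vertex 1.8 0.0 4.2
   vertex 5.0 1.6 0.4
   vertex 4.4 1.2 4.8
  endloop
 endfacet
 facet normal 0.190 0.277 -0.942
  outer loop
   vertex 0.8 3.8 0.2
   vertex 3.6 4.6 1.0
   vertex 5.0 1.6 0.4
  endloop
 endfacet
 facet normal -0.342 -0.228 -0.912
  outer loop
   vertex 1.6 2.6 0.2
   vertex 0.4 2.8 0.6
   vertex 0.8 3.8 0.2
  endloop
 endfacet
 facet normal 0.073 0.049 -0.996
  outer loop
   vertex 1.6 2.6 0.2
   vertex 0.8 3.8 0.2
   vertex 5.0 1.6 0.4
  endloop
 endfacet
 facet normal -0.304 -0.806 -0.509
  outer loop
   vertex 1.6 2.6 0.2
   vertex 1.8 0.0 4.2
   vertex 0.4 2.8 0.6
  endloop
 endfacet
 facet normal -0.212 -0.824 -0.525
  outer loop
   vertex 1.6 2.6 0.2
   vertex 5.0 1.6 0.4
   vertex 1.8 0.0 4.2
  endloop
 endfacet
 facet normal -0.335 0.902 0.271
  outer loop
   vertex 2.2 3.6 2.6
   vertex 3.6 4.6 1.0
   vertex 0.8 3.8 0.2
  endloop
 endfacet
 facet normal -0.763 0.331 0.555
  outer loop
   vertex 2.2 3.6 2.6
   vertex 0.4 2.8 0.6
   vertex 1.8 0.0 4.2
  endloop
 endfacet
 facet normal -0.738 0.483 0.471
  outer loop
   vertex 2.2 3.6 2.6
   vertex 0.8 3.8 0.2
   vertex 0.4 2.8 0.6
  endloop
 endfacet
 facet normal -0.227 0.903 0.365
  outer loop
   vertex 4.6 3.8 3.6
   vertex 3.6 4.6 1.0
   vertex 2.2 3.6 2.6
  endloop
 endfacet
 facet normal 0.872 0.447 -0.198
  outer loop
   vertex 4.6 3.8 3.6
   vertex 5.0 1.6 0.4
   vertex 3.6 4.6 1.0
  endloop
 endfacet
 facet normal 0.991 -0.014 0.134
  outer loop
   vertex 4.6 3.8 3.6
   vertex 4.4 1.2 4.8
   vertex 5.0 1.6 0.4
  endloop
 endfacet
 facet normal -0.379 0.404 0.833
  outer loop
   vertex 2.6 2.4 3.4
   vertex 1.8 0.0 4.2
   vertex 4.4 1.2 4.8
  endloop
 endfacet
 facet normal -0.408 0.408 0.816
  outer loop
   vertex 2.6 2.4 3.4
   vertex 2.2 3.6 2.6
   vertex 1.8 0.0 4.2
  endloop
 endfacet
 facet normal -0.372 0.412 0.832
  outer loop
   vertex 2.6 2.4 3.4
   vertex 4.4 1.2 4.8
   vertex 4.6 3.8 3.6
  endloop
 endfacet
 facet normal -0.378 0.423 0.823
  outer loop
   vertex 2.6 2.4 3.4
   vertex 4.6 3.8 3.6
   vertex 2.2 3.6 2.6
  endloop
 endfacet
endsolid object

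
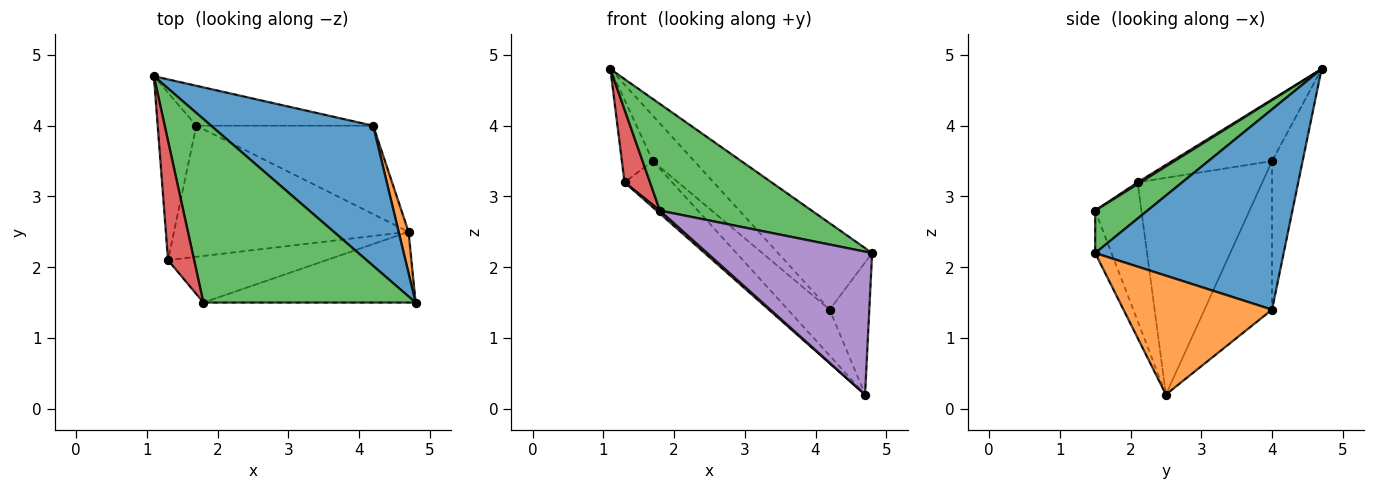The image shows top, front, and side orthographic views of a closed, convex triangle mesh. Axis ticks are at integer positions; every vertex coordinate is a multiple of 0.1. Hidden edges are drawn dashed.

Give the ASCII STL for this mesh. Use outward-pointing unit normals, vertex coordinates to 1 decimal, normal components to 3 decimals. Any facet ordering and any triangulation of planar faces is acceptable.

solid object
 facet normal 0.725 0.362 0.586
  outer loop
   vertex 4.2 4.0 1.4
   vertex 1.1 4.7 4.8
   vertex 4.8 1.5 2.2
  endloop
 endfacet
 facet normal 0.963 0.257 0.080
  outer loop
   vertex 4.2 4.0 1.4
   vertex 4.8 1.5 2.2
   vertex 4.7 2.5 0.2
  endloop
 endfacet
 facet normal 0.170 -0.495 0.852
  outer loop
   vertex 1.8 1.5 2.8
   vertex 4.8 1.5 2.2
   vertex 1.1 4.7 4.8
  endloop
 endfacet
 facet normal 0.058 -0.520 0.852
  outer loop
   vertex 1.8 1.5 2.8
   vertex 1.1 4.7 4.8
   vertex 1.3 2.1 3.2
  endloop
 endfacet
 facet normal -0.088 -0.893 -0.442
  outer loop
   vertex 1.8 1.5 2.8
   vertex 4.7 2.5 0.2
   vertex 4.8 1.5 2.2
  endloop
 endfacet
 facet normal -0.658 -0.047 -0.752
  outer loop
   vertex 1.8 1.5 2.8
   vertex 1.3 2.1 3.2
   vertex 4.7 2.5 0.2
  endloop
 endfacet
 facet normal -0.657 0.251 -0.711
  outer loop
   vertex 1.7 4.0 3.5
   vertex 4.7 2.5 0.2
   vertex 1.3 2.1 3.2
  endloop
 endfacet
 facet normal -0.598 0.370 -0.711
  outer loop
   vertex 1.7 4.0 3.5
   vertex 4.2 4.0 1.4
   vertex 4.7 2.5 0.2
  endloop
 endfacet
 facet normal -0.819 0.254 -0.515
  outer loop
   vertex 1.7 4.0 3.5
   vertex 1.3 2.1 3.2
   vertex 1.1 4.7 4.8
  endloop
 endfacet
 facet normal -0.485 0.657 -0.577
  outer loop
   vertex 1.7 4.0 3.5
   vertex 1.1 4.7 4.8
   vertex 4.2 4.0 1.4
  endloop
 endfacet
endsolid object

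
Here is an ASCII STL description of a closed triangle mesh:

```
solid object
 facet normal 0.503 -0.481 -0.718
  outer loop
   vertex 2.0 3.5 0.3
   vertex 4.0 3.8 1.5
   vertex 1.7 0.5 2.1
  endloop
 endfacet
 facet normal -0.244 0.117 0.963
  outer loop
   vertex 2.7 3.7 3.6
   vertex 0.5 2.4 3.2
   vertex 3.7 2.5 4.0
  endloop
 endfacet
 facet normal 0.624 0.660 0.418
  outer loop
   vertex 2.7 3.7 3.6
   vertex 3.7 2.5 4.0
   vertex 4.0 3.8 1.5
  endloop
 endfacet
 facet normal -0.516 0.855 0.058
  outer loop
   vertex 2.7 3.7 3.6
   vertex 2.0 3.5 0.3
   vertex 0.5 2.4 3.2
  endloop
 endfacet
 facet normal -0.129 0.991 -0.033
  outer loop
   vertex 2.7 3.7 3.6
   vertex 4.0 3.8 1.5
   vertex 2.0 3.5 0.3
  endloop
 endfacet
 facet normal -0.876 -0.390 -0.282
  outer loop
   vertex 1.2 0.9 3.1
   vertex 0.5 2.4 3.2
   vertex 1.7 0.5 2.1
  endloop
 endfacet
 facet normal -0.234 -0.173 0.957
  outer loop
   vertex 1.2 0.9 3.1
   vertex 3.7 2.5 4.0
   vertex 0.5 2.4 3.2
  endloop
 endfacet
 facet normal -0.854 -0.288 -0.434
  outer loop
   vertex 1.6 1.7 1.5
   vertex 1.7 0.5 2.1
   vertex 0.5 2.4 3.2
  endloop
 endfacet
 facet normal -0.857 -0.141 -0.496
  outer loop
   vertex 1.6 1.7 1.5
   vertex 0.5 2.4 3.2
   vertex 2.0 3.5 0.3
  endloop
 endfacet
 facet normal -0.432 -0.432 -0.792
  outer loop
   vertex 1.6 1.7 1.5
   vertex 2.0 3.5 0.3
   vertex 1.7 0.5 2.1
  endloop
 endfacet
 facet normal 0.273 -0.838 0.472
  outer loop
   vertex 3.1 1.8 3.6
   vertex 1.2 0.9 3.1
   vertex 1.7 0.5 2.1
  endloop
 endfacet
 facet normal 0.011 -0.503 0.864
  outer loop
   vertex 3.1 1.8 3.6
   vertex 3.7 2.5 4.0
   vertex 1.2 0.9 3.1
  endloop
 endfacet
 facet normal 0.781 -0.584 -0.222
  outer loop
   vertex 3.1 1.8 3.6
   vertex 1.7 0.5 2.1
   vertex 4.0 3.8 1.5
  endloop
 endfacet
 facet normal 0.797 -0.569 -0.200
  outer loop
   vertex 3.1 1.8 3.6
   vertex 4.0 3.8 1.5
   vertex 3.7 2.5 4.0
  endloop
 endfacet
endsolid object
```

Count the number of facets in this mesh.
14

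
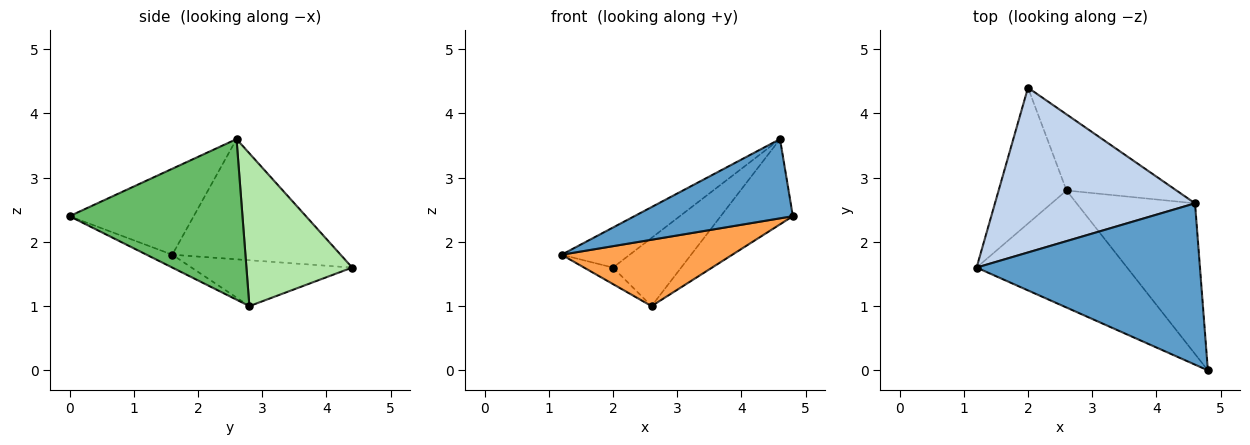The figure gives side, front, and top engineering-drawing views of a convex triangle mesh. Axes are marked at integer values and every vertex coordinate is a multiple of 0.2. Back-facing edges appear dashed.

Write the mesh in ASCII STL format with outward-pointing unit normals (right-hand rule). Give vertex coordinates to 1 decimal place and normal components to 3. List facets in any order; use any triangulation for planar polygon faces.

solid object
 facet normal -0.327 -0.417 0.848
  outer loop
   vertex 4.6 2.6 3.6
   vertex 1.2 1.6 1.8
   vertex 4.8 0.0 2.4
  endloop
 endfacet
 facet normal -0.504 0.204 0.839
  outer loop
   vertex 4.6 2.6 3.6
   vertex 2.0 4.4 1.6
   vertex 1.2 1.6 1.8
  endloop
 endfacet
 facet normal -0.074 -0.492 -0.867
  outer loop
   vertex 2.6 2.8 1.0
   vertex 4.8 0.0 2.4
   vertex 1.2 1.6 1.8
  endloop
 endfacet
 facet normal -0.557 0.100 -0.824
  outer loop
   vertex 2.6 2.8 1.0
   vertex 1.2 1.6 1.8
   vertex 2.0 4.4 1.6
  endloop
 endfacet
 facet normal 0.763 0.318 -0.562
  outer loop
   vertex 2.6 2.8 1.0
   vertex 4.6 2.6 3.6
   vertex 4.8 0.0 2.4
  endloop
 endfacet
 facet normal 0.719 0.464 -0.518
  outer loop
   vertex 2.6 2.8 1.0
   vertex 2.0 4.4 1.6
   vertex 4.6 2.6 3.6
  endloop
 endfacet
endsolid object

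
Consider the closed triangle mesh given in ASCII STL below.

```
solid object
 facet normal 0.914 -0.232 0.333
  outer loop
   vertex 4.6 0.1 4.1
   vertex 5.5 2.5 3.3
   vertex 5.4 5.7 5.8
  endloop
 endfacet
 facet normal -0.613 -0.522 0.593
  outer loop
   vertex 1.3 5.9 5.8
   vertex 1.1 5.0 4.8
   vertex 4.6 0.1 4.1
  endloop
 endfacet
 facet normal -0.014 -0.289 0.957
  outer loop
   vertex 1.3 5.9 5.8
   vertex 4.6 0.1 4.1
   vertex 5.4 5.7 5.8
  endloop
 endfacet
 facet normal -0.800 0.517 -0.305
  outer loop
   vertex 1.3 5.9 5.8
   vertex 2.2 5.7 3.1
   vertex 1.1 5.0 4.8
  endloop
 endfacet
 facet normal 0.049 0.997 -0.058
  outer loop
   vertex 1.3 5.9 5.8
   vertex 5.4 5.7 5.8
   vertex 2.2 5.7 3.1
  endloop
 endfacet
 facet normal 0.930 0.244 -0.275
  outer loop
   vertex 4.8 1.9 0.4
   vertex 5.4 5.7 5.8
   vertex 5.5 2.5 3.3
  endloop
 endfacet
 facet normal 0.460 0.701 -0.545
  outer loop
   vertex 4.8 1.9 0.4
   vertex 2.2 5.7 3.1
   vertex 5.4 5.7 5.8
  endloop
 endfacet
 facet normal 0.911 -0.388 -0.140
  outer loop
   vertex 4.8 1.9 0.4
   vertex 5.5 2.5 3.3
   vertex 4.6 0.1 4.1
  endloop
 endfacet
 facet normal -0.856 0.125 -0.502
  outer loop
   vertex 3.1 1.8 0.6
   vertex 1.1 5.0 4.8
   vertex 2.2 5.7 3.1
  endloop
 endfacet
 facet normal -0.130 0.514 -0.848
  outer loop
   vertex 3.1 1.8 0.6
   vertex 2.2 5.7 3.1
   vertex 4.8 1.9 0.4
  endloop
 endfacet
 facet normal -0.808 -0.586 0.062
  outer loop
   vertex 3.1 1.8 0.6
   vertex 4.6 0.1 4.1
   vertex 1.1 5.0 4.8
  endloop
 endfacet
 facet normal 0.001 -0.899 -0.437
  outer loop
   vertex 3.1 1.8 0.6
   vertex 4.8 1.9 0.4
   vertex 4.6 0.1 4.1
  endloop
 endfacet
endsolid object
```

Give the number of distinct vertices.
8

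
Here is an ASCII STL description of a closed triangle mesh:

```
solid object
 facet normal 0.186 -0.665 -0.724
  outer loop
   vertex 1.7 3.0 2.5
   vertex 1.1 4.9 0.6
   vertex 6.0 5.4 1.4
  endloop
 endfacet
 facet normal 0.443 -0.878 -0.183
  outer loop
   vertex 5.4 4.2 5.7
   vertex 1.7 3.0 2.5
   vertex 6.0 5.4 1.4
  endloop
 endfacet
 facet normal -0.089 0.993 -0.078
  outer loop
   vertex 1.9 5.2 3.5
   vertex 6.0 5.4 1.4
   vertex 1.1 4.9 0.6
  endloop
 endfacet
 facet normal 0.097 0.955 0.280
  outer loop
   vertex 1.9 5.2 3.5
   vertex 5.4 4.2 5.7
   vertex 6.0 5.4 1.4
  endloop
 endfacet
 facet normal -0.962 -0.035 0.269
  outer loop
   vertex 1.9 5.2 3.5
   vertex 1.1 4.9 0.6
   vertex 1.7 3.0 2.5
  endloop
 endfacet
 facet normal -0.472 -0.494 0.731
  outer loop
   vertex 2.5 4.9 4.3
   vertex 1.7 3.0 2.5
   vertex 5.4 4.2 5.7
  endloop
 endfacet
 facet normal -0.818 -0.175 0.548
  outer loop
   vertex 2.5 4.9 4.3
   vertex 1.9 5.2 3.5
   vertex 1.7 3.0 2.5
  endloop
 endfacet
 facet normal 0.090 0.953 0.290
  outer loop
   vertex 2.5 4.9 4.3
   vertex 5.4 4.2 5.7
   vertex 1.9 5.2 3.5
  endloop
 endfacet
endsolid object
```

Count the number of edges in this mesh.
12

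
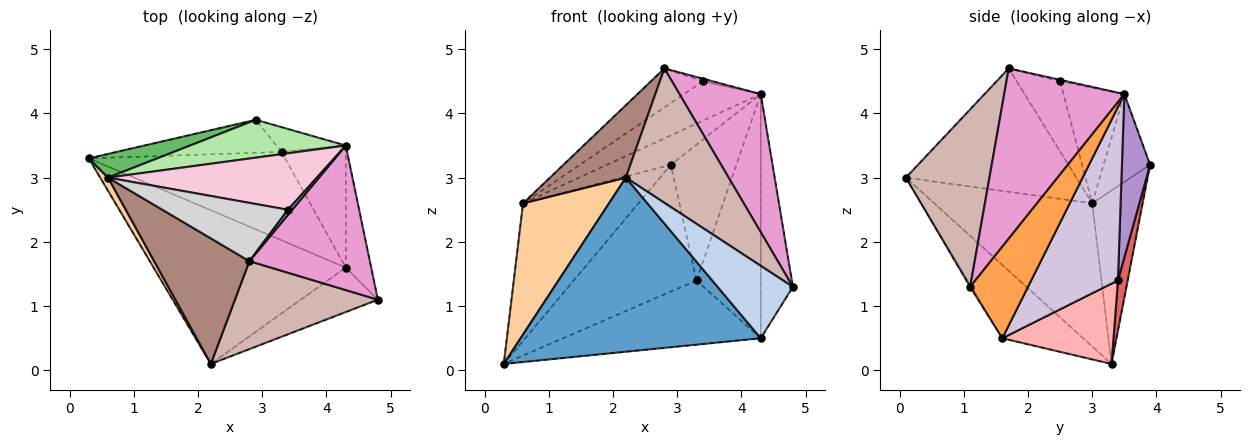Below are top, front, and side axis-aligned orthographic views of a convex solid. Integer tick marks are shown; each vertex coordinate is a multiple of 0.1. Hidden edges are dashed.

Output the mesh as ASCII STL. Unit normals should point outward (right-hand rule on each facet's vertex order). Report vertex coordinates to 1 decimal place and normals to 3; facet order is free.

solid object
 facet normal -0.245 -0.727 -0.642
  outer loop
   vertex 4.3 1.6 0.5
   vertex 2.2 0.1 3.0
   vertex 0.3 3.3 0.1
  endloop
 endfacet
 facet normal -0.015 -0.852 -0.523
  outer loop
   vertex 4.3 1.6 0.5
   vertex 4.8 1.1 1.3
   vertex 2.2 0.1 3.0
  endloop
 endfacet
 facet normal 0.849 0.472 -0.236
  outer loop
   vertex 4.3 1.6 0.5
   vertex 4.3 3.5 4.3
   vertex 4.8 1.1 1.3
  endloop
 endfacet
 facet normal -0.877 -0.477 0.048
  outer loop
   vertex 0.6 3.0 2.6
   vertex 0.3 3.3 0.1
   vertex 2.2 0.1 3.0
  endloop
 endfacet
 facet normal -0.395 0.905 0.156
  outer loop
   vertex 0.6 3.0 2.6
   vertex 2.9 3.9 3.2
   vertex 0.3 3.3 0.1
  endloop
 endfacet
 facet normal -0.407 0.560 0.722
  outer loop
   vertex 0.6 3.0 2.6
   vertex 4.3 3.5 4.3
   vertex 2.9 3.9 3.2
  endloop
 endfacet
 facet normal 0.077 0.965 -0.251
  outer loop
   vertex 3.3 3.4 1.4
   vertex 0.3 3.3 0.1
   vertex 2.9 3.9 3.2
  endloop
 endfacet
 facet normal 0.314 0.558 -0.768
  outer loop
   vertex 3.3 3.4 1.4
   vertex 4.3 1.6 0.5
   vertex 0.3 3.3 0.1
  endloop
 endfacet
 facet normal 0.389 0.906 -0.165
  outer loop
   vertex 3.3 3.4 1.4
   vertex 2.9 3.9 3.2
   vertex 4.3 3.5 4.3
  endloop
 endfacet
 facet normal 0.770 0.570 -0.285
  outer loop
   vertex 3.3 3.4 1.4
   vertex 4.3 3.5 4.3
   vertex 4.3 1.6 0.5
  endloop
 endfacet
 facet normal -0.747 -0.332 0.576
  outer loop
   vertex 2.8 1.7 4.7
   vertex 0.6 3.0 2.6
   vertex 2.2 0.1 3.0
  endloop
 endfacet
 facet normal 0.562 -0.692 0.453
  outer loop
   vertex 2.8 1.7 4.7
   vertex 2.2 0.1 3.0
   vertex 4.8 1.1 1.3
  endloop
 endfacet
 facet normal 0.715 -0.483 0.506
  outer loop
   vertex 2.8 1.7 4.7
   vertex 4.8 1.1 1.3
   vertex 4.3 3.5 4.3
  endloop
 endfacet
 facet normal -0.413 0.521 0.746
  outer loop
   vertex 3.4 2.5 4.5
   vertex 4.3 3.5 4.3
   vertex 0.6 3.0 2.6
  endloop
 endfacet
 facet normal -0.286 0.429 0.857
  outer loop
   vertex 3.4 2.5 4.5
   vertex 2.8 1.7 4.7
   vertex 4.3 3.5 4.3
  endloop
 endfacet
 facet normal -0.421 0.504 0.754
  outer loop
   vertex 3.4 2.5 4.5
   vertex 0.6 3.0 2.6
   vertex 2.8 1.7 4.7
  endloop
 endfacet
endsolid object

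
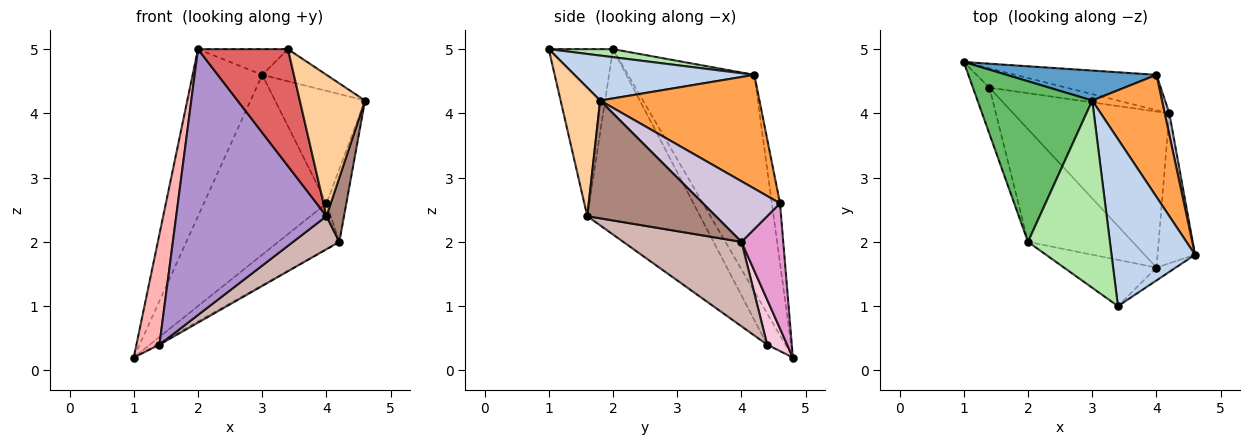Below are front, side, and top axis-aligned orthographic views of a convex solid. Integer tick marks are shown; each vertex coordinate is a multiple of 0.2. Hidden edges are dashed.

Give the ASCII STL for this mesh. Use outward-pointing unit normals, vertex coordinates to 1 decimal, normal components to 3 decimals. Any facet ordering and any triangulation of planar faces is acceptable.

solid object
 facet normal -0.066 0.984 0.164
  outer loop
   vertex 3.0 4.2 4.6
   vertex 4.0 4.6 2.6
   vertex 1.0 4.8 0.2
  endloop
 endfacet
 facet normal 0.467 0.167 0.868
  outer loop
   vertex 3.0 4.2 4.6
   vertex 3.4 1.0 5.0
   vertex 4.6 1.8 4.2
  endloop
 endfacet
 facet normal 0.768 0.434 0.471
  outer loop
   vertex 3.0 4.2 4.6
   vertex 4.6 1.8 4.2
   vertex 4.0 4.6 2.6
  endloop
 endfacet
 facet normal 0.517 -0.853 -0.078
  outer loop
   vertex 4.0 1.6 2.4
   vertex 4.6 1.8 4.2
   vertex 3.4 1.0 5.0
  endloop
 endfacet
 facet normal -0.795 0.438 0.421
  outer loop
   vertex 2.0 2.0 5.0
   vertex 3.0 4.2 4.6
   vertex 1.0 4.8 0.2
  endloop
 endfacet
 facet normal 0.097 0.135 0.986
  outer loop
   vertex 2.0 2.0 5.0
   vertex 3.4 1.0 5.0
   vertex 3.0 4.2 4.6
  endloop
 endfacet
 facet normal -0.553 -0.775 -0.306
  outer loop
   vertex 2.0 2.0 5.0
   vertex 4.0 1.6 2.4
   vertex 3.4 1.0 5.0
  endloop
 endfacet
 facet normal -0.589 -0.745 -0.312
  outer loop
   vertex 1.4 4.4 0.4
   vertex 2.0 2.0 5.0
   vertex 1.0 4.8 0.2
  endloop
 endfacet
 facet normal -0.569 -0.757 -0.321
  outer loop
   vertex 1.4 4.4 0.4
   vertex 4.0 1.6 2.4
   vertex 2.0 2.0 5.0
  endloop
 endfacet
 facet normal 0.966 0.249 0.073
  outer loop
   vertex 4.2 4.0 2.0
   vertex 4.0 4.6 2.6
   vertex 4.6 1.8 4.2
  endloop
 endfacet
 facet normal 0.945 -0.129 -0.301
  outer loop
   vertex 4.2 4.0 2.0
   vertex 4.6 1.8 4.2
   vertex 4.0 1.6 2.4
  endloop
 endfacet
 facet normal 0.468 -0.183 -0.865
  outer loop
   vertex 4.2 4.0 2.0
   vertex 4.0 1.6 2.4
   vertex 1.4 4.4 0.4
  endloop
 endfacet
 facet normal 0.476 0.696 -0.537
  outer loop
   vertex 4.2 4.0 2.0
   vertex 1.0 4.8 0.2
   vertex 4.0 4.6 2.6
  endloop
 endfacet
 facet normal 0.503 0.072 -0.862
  outer loop
   vertex 4.2 4.0 2.0
   vertex 1.4 4.4 0.4
   vertex 1.0 4.8 0.2
  endloop
 endfacet
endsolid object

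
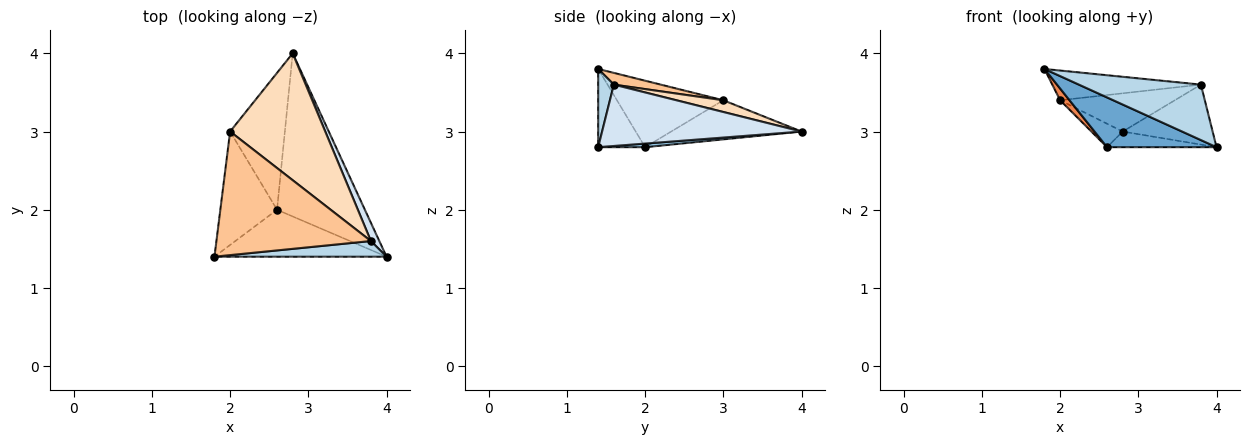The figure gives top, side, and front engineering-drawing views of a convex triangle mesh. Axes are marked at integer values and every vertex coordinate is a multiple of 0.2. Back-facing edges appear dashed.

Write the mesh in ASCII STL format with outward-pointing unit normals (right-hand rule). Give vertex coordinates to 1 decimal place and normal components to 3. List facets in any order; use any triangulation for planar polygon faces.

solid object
 facet normal -0.298 -0.695 -0.655
  outer loop
   vertex 2.6 2.0 2.8
   vertex 4.0 1.4 2.8
   vertex 1.8 1.4 3.8
  endloop
 endfacet
 facet normal 0.041 0.095 -0.995
  outer loop
   vertex 2.6 2.0 2.8
   vertex 2.8 4.0 3.0
   vertex 4.0 1.4 2.8
  endloop
 endfacet
 facet normal 0.122 -0.955 0.269
  outer loop
   vertex 3.8 1.6 3.6
   vertex 1.8 1.4 3.8
   vertex 4.0 1.4 2.8
  endloop
 endfacet
 facet normal 0.905 0.408 0.124
  outer loop
   vertex 3.8 1.6 3.6
   vertex 4.0 1.4 2.8
   vertex 2.8 4.0 3.0
  endloop
 endfacet
 facet normal -0.759 -0.067 -0.647
  outer loop
   vertex 2.0 3.0 3.4
   vertex 2.6 2.0 2.8
   vertex 1.8 1.4 3.8
  endloop
 endfacet
 facet normal -0.576 0.138 -0.806
  outer loop
   vertex 2.0 3.0 3.4
   vertex 2.8 4.0 3.0
   vertex 2.6 2.0 2.8
  endloop
 endfacet
 facet normal 0.074 0.233 0.970
  outer loop
   vertex 2.0 3.0 3.4
   vertex 1.8 1.4 3.8
   vertex 3.8 1.6 3.6
  endloop
 endfacet
 facet normal 0.117 0.287 0.951
  outer loop
   vertex 2.0 3.0 3.4
   vertex 3.8 1.6 3.6
   vertex 2.8 4.0 3.0
  endloop
 endfacet
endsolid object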